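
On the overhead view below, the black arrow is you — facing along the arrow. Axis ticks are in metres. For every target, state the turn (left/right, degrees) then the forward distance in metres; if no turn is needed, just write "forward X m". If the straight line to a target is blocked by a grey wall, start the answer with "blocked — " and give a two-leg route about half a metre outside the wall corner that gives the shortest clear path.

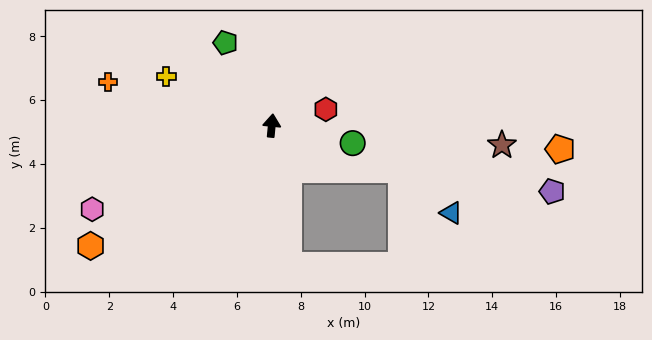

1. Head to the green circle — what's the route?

turn right 97°, forward 2.6 m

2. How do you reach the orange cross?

turn left 81°, forward 5.3 m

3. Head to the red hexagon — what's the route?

turn right 68°, forward 1.8 m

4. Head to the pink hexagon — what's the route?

turn left 120°, forward 6.2 m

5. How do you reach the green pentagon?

turn left 35°, forward 3.0 m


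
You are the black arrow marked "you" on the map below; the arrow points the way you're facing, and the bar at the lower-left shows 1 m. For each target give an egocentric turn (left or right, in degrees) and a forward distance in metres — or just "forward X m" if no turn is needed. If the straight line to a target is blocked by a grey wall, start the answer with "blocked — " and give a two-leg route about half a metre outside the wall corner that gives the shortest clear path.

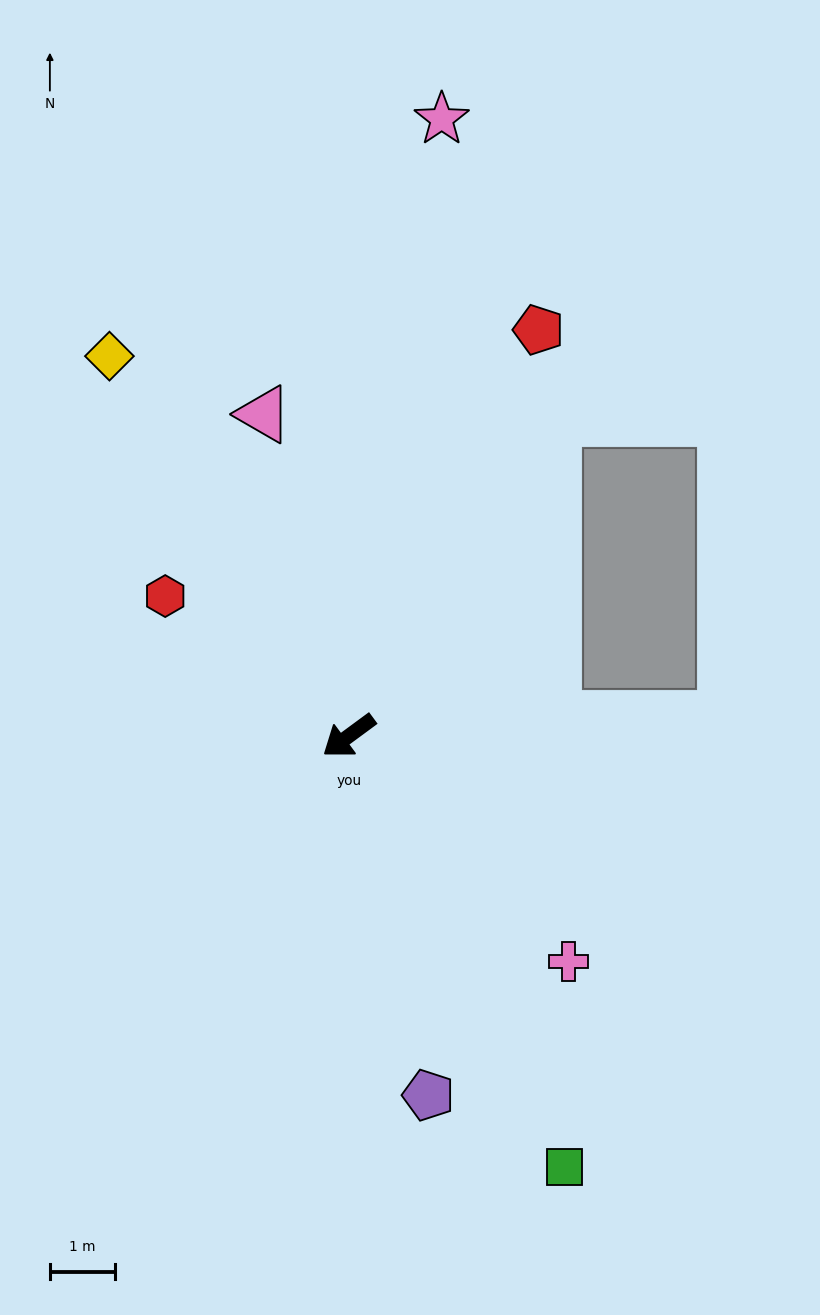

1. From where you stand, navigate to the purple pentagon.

turn left 66°, forward 5.7 m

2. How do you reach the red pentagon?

turn right 151°, forward 6.9 m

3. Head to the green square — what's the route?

turn left 80°, forward 7.4 m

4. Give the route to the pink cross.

turn left 98°, forward 4.9 m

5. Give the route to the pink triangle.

turn right 112°, forward 5.1 m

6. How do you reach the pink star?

turn right 135°, forward 9.6 m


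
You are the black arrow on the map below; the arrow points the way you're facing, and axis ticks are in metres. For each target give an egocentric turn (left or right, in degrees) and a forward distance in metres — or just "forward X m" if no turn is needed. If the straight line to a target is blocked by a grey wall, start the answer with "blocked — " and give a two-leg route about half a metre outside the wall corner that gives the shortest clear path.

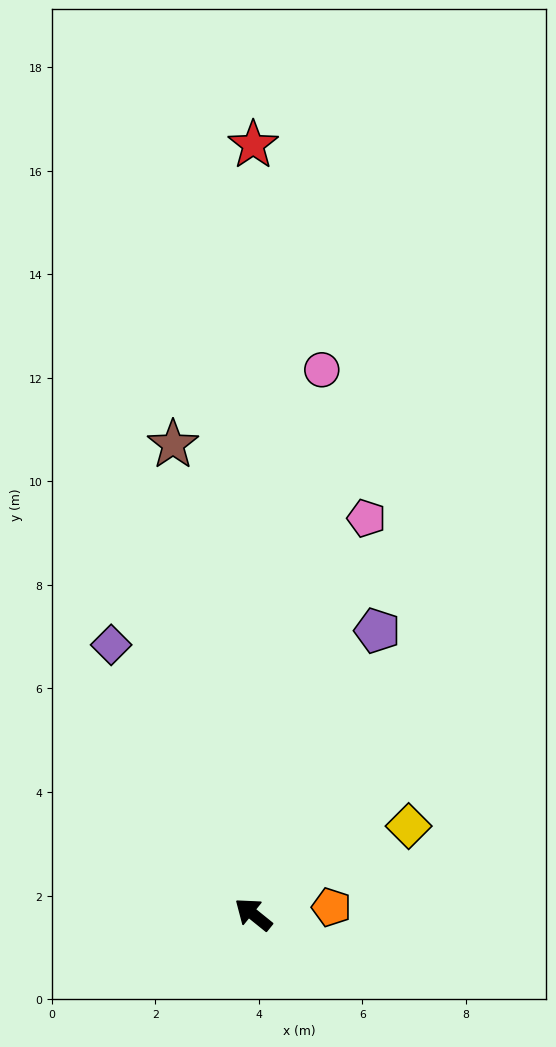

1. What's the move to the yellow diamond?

turn right 112°, forward 3.5 m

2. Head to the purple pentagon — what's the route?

turn right 75°, forward 6.0 m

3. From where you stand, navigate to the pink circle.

turn right 58°, forward 10.6 m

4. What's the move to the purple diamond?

turn right 23°, forward 5.9 m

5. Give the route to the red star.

turn right 51°, forward 14.9 m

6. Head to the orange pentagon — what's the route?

turn right 136°, forward 1.5 m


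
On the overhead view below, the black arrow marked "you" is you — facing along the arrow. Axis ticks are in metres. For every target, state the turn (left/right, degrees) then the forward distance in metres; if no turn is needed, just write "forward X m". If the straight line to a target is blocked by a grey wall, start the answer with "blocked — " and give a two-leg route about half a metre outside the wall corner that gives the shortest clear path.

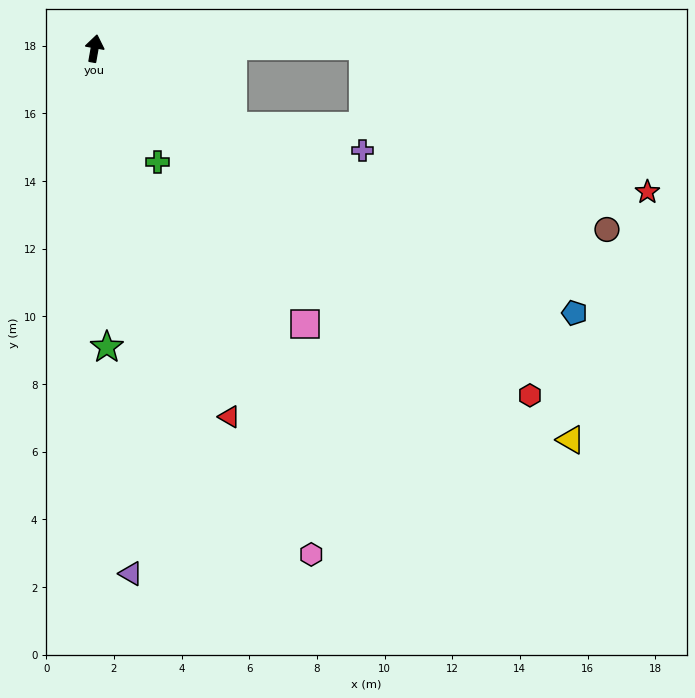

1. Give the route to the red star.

blocked — turn right 80°, forward 7.9 m, then turn right 27°, forward 9.4 m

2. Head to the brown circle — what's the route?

blocked — turn right 80°, forward 7.9 m, then turn right 37°, forward 9.0 m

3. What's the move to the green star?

turn right 168°, forward 8.8 m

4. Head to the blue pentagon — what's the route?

turn right 109°, forward 16.2 m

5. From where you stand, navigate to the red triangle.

turn right 150°, forward 11.6 m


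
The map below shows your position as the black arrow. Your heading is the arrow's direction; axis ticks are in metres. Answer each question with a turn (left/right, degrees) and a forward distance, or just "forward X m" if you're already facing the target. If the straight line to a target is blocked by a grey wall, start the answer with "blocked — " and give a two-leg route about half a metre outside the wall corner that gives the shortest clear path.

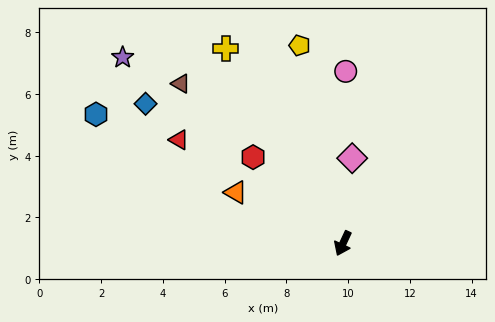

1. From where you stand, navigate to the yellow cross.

turn right 124°, forward 7.4 m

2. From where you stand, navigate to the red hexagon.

turn right 109°, forward 4.0 m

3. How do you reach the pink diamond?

turn right 161°, forward 2.8 m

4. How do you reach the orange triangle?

turn right 91°, forward 3.8 m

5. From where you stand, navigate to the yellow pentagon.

turn right 143°, forward 6.6 m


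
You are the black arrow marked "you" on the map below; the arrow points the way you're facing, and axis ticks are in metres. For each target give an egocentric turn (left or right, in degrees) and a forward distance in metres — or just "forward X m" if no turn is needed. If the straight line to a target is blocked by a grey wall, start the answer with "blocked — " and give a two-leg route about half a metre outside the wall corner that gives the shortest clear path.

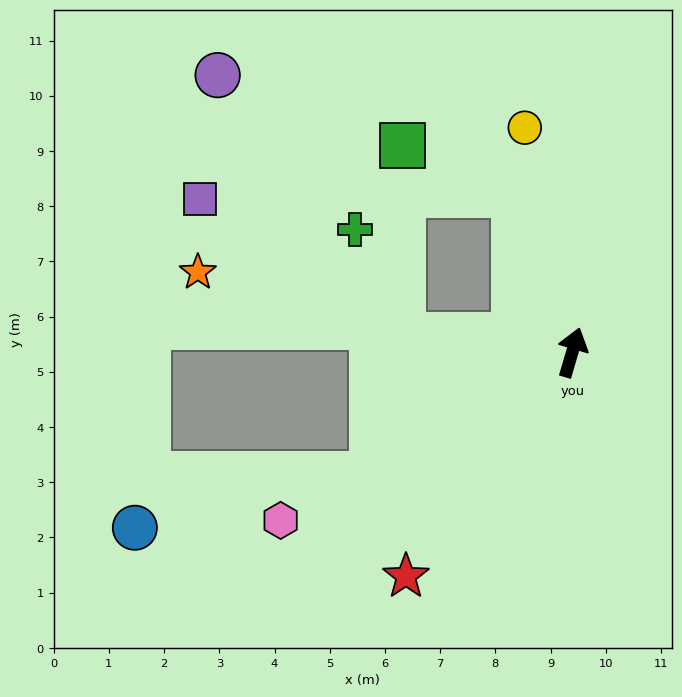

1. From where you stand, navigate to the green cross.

blocked — turn left 101°, forward 3.1 m, then turn right 61°, forward 2.1 m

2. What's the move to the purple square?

blocked — turn left 101°, forward 3.1 m, then turn right 29°, forward 4.4 m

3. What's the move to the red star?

turn left 160°, forward 5.1 m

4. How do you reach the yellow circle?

turn left 28°, forward 4.2 m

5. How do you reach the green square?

blocked — turn left 36°, forward 3.0 m, then turn left 47°, forward 2.2 m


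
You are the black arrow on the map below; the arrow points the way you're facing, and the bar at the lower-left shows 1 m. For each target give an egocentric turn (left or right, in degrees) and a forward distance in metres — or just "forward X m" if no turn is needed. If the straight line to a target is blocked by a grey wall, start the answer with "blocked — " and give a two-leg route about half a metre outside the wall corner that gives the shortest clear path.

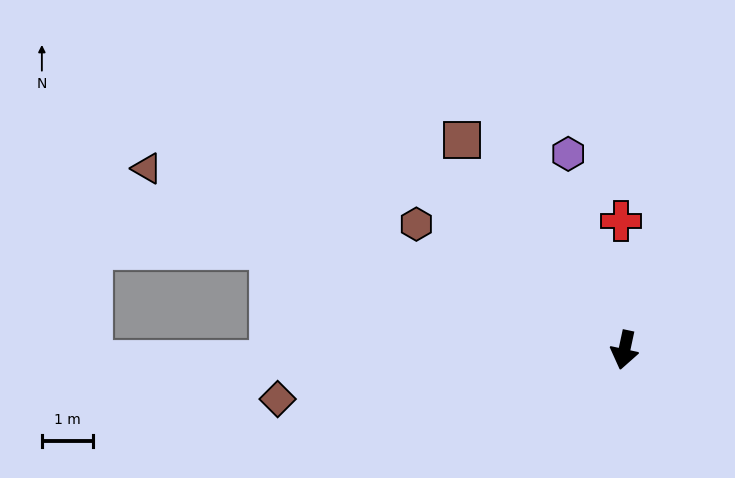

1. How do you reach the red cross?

turn right 166°, forward 2.5 m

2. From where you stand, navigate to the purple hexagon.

turn right 152°, forward 4.0 m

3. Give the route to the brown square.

turn right 130°, forward 5.2 m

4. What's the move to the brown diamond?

turn right 70°, forward 6.8 m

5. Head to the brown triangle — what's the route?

turn right 99°, forward 10.0 m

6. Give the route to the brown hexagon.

turn right 109°, forward 4.7 m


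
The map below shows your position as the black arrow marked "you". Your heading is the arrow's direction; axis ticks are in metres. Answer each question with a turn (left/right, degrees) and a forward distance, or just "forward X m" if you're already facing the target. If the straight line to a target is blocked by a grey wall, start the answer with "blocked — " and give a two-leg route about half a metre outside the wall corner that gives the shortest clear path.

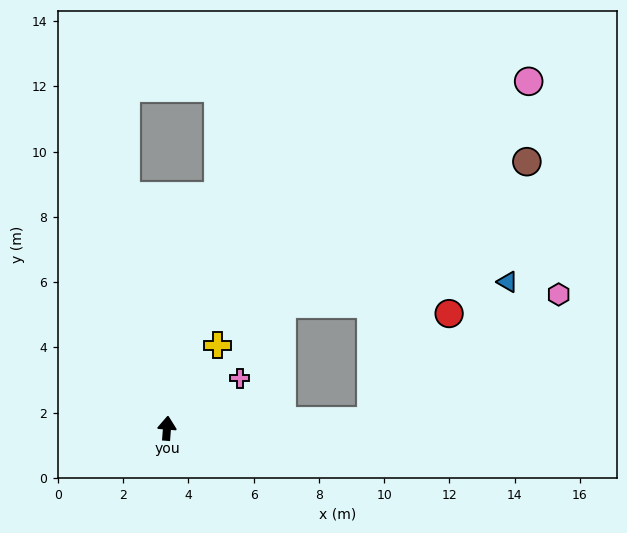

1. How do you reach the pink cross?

turn right 51°, forward 2.7 m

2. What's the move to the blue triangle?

blocked — turn right 83°, forward 6.2 m, then turn left 43°, forward 6.0 m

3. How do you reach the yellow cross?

turn right 27°, forward 3.0 m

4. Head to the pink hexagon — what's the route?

blocked — turn right 83°, forward 6.2 m, then turn left 31°, forward 6.9 m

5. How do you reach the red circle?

blocked — turn right 83°, forward 6.2 m, then turn left 51°, forward 4.1 m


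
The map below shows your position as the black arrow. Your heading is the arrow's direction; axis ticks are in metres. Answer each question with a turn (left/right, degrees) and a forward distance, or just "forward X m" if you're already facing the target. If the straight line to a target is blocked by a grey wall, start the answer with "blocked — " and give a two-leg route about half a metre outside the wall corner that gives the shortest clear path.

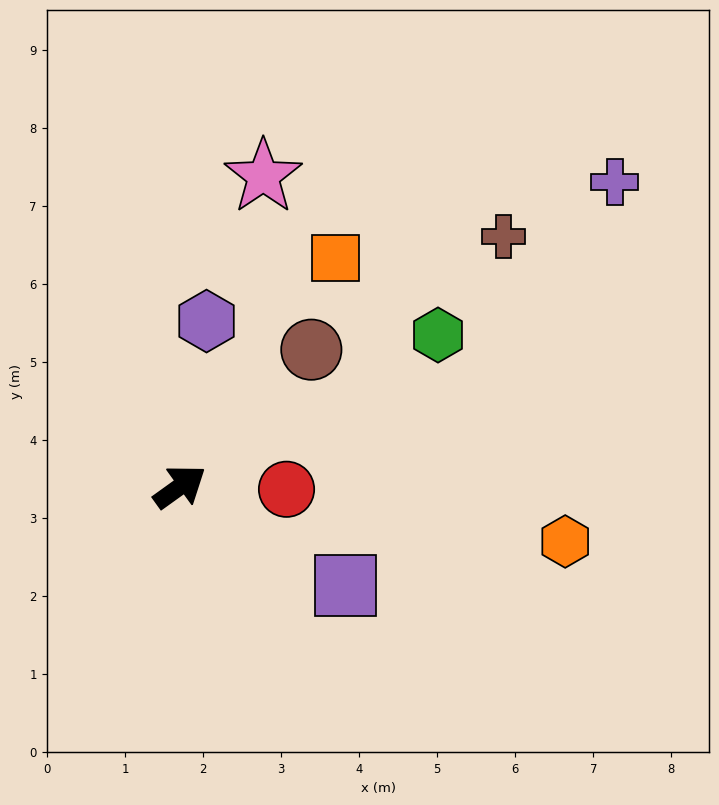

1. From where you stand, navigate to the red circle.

turn right 37°, forward 1.4 m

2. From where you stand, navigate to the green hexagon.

turn right 5°, forward 3.8 m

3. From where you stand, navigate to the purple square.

turn right 67°, forward 2.5 m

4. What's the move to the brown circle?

turn left 10°, forward 2.4 m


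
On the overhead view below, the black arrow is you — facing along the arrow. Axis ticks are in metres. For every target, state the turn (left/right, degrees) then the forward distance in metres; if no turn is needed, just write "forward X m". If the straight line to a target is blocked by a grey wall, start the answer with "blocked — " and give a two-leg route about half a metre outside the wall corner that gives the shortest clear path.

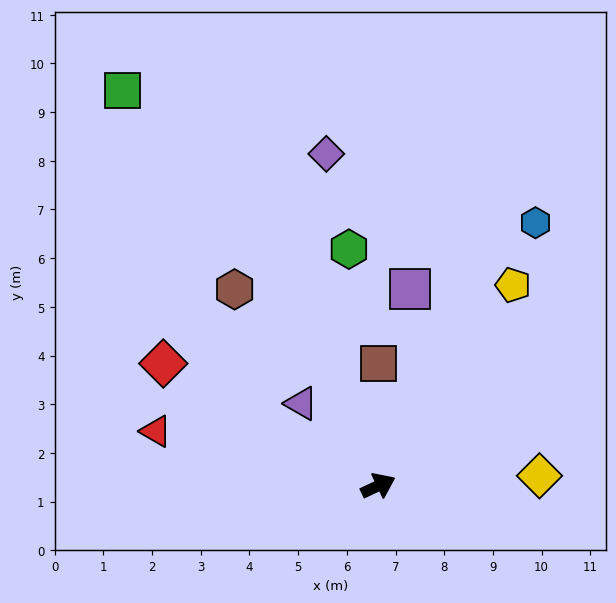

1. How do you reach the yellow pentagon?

turn left 31°, forward 5.0 m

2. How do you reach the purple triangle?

turn left 108°, forward 2.3 m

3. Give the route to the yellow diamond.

turn right 22°, forward 3.3 m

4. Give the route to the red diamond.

turn left 125°, forward 5.1 m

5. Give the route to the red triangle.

turn left 141°, forward 4.7 m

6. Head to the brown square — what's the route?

turn left 65°, forward 2.5 m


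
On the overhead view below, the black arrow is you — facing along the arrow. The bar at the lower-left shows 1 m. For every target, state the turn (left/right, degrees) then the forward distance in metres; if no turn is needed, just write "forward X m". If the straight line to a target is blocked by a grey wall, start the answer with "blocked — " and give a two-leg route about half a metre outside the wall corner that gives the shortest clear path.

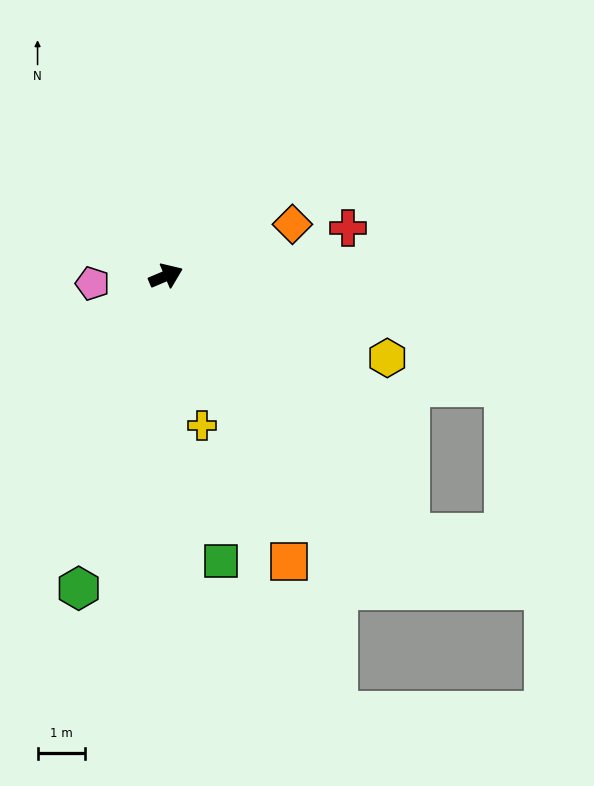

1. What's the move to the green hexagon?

turn right 129°, forward 6.9 m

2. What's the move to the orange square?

turn right 90°, forward 6.6 m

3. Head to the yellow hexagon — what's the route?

turn right 43°, forward 5.0 m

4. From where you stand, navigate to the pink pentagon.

turn left 163°, forward 1.6 m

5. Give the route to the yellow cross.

turn right 99°, forward 3.3 m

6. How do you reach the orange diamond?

forward 2.9 m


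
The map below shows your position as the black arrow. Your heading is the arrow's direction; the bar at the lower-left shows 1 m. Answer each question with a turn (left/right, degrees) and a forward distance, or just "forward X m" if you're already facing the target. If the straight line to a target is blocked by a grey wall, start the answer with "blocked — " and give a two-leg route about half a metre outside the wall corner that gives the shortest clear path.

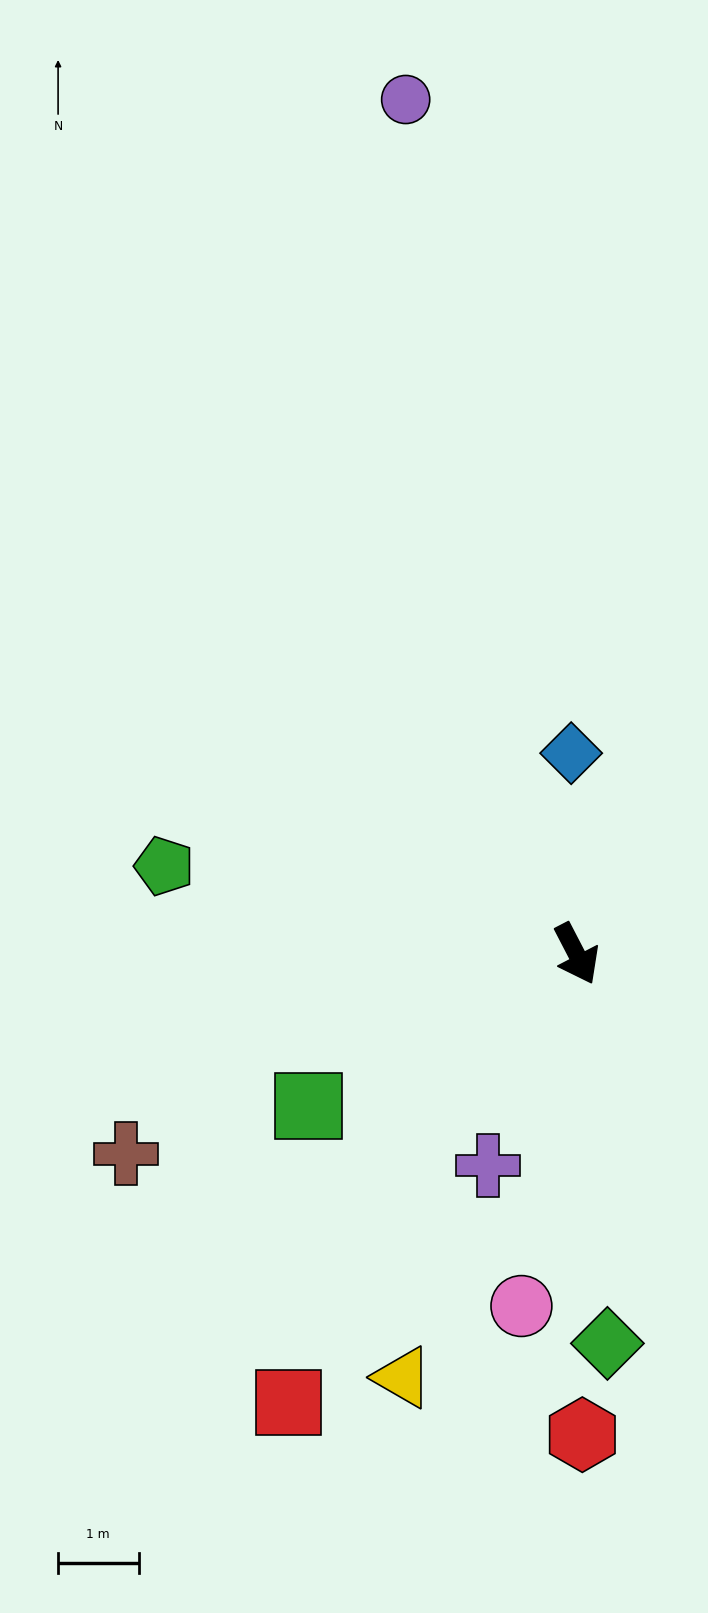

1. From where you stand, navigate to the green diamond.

turn right 23°, forward 4.9 m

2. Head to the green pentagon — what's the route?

turn right 129°, forward 5.2 m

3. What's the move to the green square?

turn right 88°, forward 3.8 m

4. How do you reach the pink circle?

turn right 36°, forward 4.4 m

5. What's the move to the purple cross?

turn right 50°, forward 2.9 m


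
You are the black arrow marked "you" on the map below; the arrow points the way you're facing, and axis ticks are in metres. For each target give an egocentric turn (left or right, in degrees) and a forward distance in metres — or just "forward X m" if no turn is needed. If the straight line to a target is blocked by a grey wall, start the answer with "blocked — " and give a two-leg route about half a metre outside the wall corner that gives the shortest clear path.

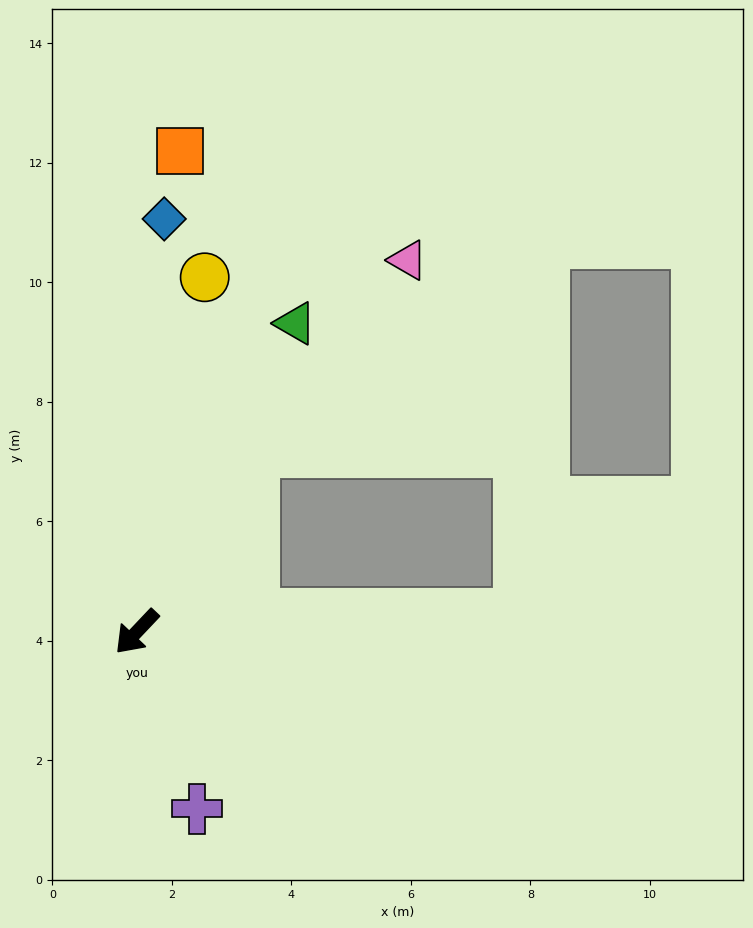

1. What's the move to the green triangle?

turn right 164°, forward 5.8 m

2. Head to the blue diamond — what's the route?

turn right 140°, forward 6.9 m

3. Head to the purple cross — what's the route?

turn left 62°, forward 3.1 m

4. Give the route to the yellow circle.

turn right 147°, forward 6.0 m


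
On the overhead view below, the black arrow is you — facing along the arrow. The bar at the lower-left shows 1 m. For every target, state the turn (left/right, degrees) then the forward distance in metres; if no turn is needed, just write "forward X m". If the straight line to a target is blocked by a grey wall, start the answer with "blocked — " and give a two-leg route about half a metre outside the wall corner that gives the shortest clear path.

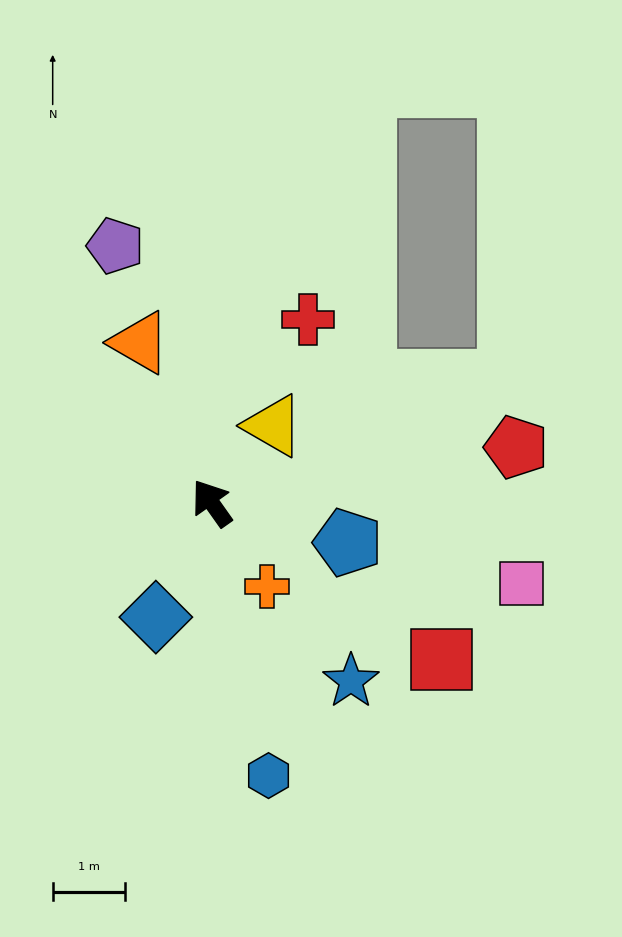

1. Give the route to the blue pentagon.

turn right 142°, forward 2.0 m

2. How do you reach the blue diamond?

turn left 119°, forward 1.8 m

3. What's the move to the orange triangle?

turn right 11°, forward 2.4 m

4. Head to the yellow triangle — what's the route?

turn right 74°, forward 1.4 m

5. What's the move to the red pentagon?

turn right 115°, forward 4.3 m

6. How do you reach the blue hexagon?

turn left 156°, forward 3.8 m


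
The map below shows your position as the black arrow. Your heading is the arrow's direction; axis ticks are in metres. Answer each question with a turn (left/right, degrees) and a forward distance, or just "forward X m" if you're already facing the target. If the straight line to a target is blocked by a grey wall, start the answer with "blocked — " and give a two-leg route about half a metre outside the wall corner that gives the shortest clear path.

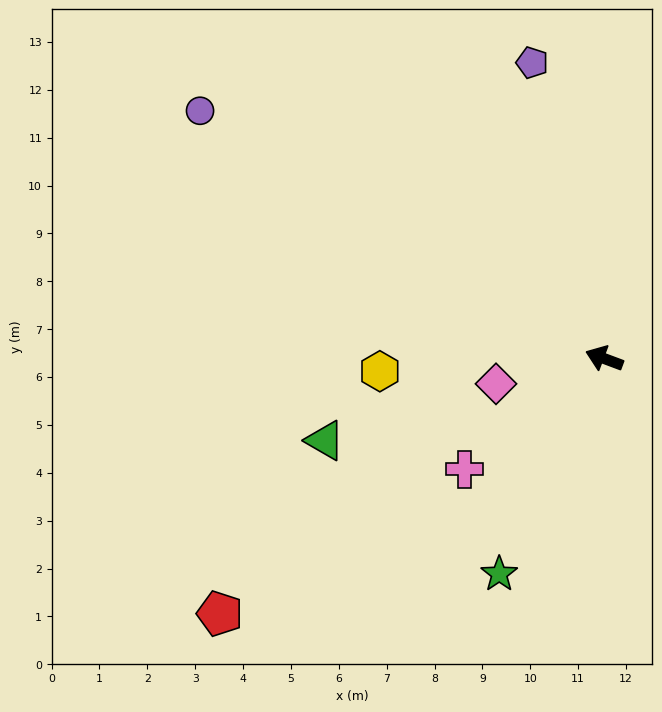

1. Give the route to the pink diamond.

turn left 34°, forward 2.3 m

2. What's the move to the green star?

turn left 85°, forward 5.0 m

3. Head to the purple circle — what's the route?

turn right 11°, forward 9.9 m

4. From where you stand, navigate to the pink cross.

turn left 59°, forward 3.7 m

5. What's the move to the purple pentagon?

turn right 56°, forward 6.4 m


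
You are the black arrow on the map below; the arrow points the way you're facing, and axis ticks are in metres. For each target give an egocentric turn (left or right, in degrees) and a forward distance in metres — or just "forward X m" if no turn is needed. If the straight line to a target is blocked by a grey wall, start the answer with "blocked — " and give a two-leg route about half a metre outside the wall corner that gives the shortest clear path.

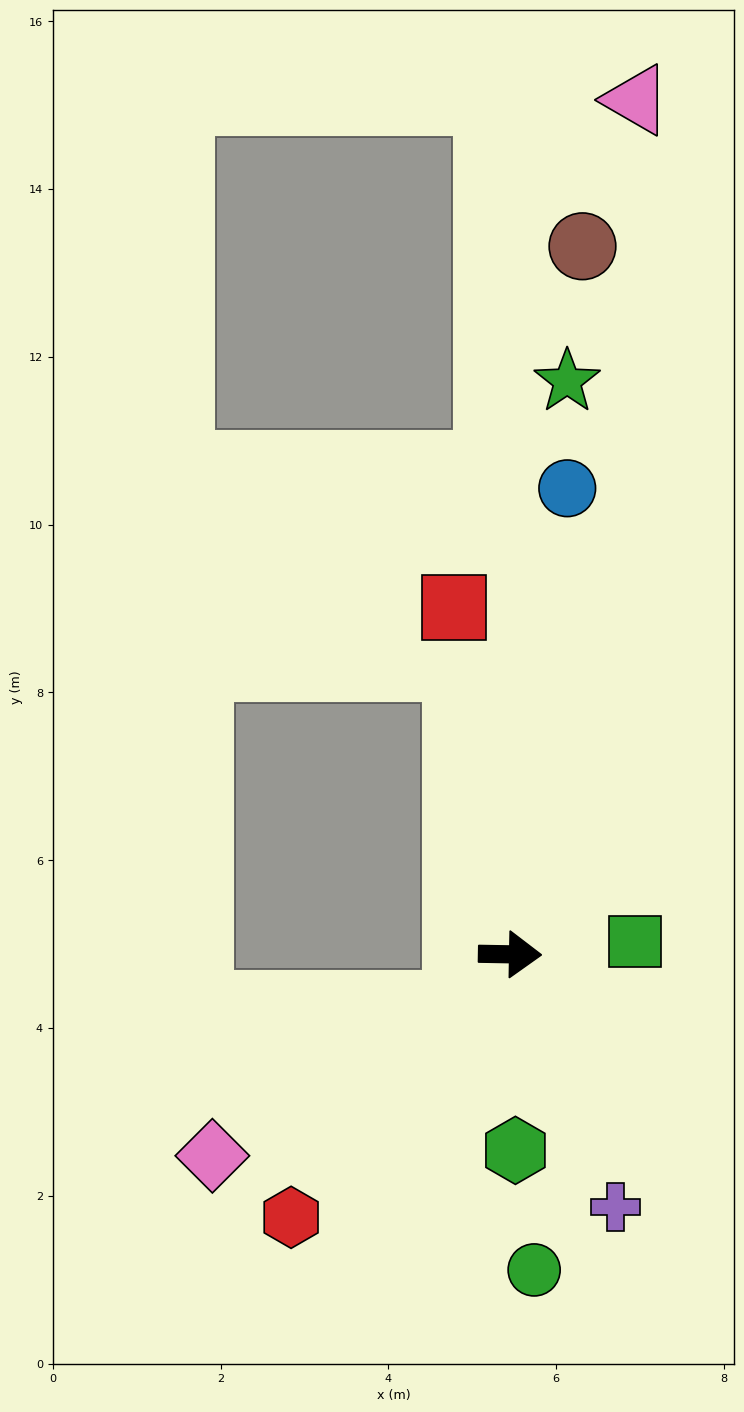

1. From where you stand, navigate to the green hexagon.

turn right 87°, forward 2.3 m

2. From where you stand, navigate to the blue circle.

turn left 84°, forward 5.6 m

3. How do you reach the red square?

turn left 100°, forward 4.2 m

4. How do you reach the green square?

turn left 7°, forward 1.5 m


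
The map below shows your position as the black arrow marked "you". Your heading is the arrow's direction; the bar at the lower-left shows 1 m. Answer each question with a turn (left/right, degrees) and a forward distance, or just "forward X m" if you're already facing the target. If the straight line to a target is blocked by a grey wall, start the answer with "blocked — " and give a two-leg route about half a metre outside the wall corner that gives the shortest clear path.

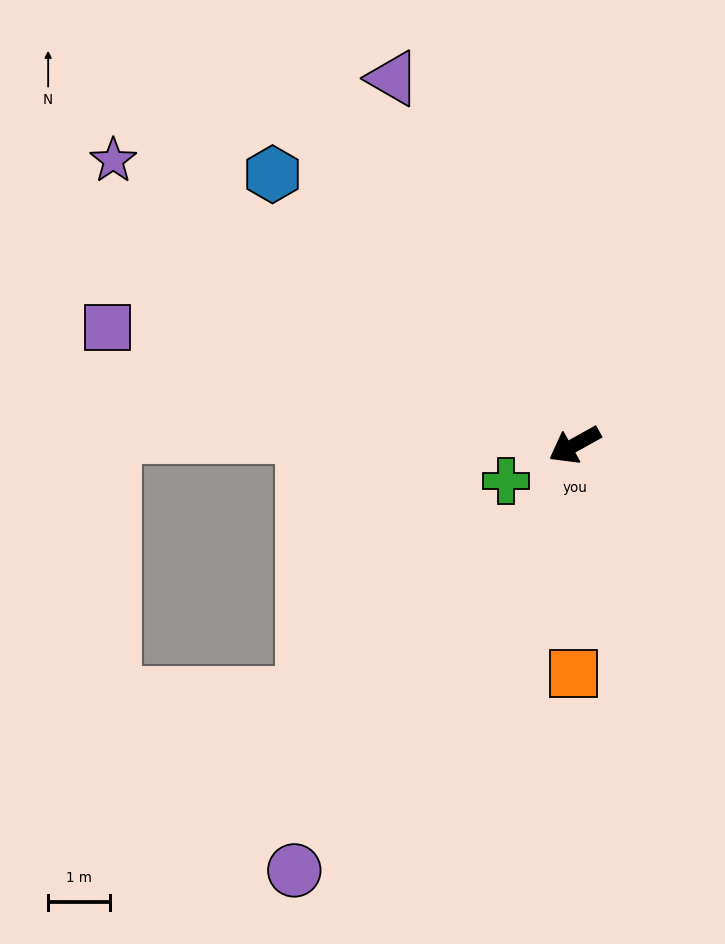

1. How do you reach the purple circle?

turn left 28°, forward 8.2 m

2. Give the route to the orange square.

turn left 61°, forward 3.7 m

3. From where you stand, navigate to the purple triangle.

turn right 93°, forward 6.6 m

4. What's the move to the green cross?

forward 1.2 m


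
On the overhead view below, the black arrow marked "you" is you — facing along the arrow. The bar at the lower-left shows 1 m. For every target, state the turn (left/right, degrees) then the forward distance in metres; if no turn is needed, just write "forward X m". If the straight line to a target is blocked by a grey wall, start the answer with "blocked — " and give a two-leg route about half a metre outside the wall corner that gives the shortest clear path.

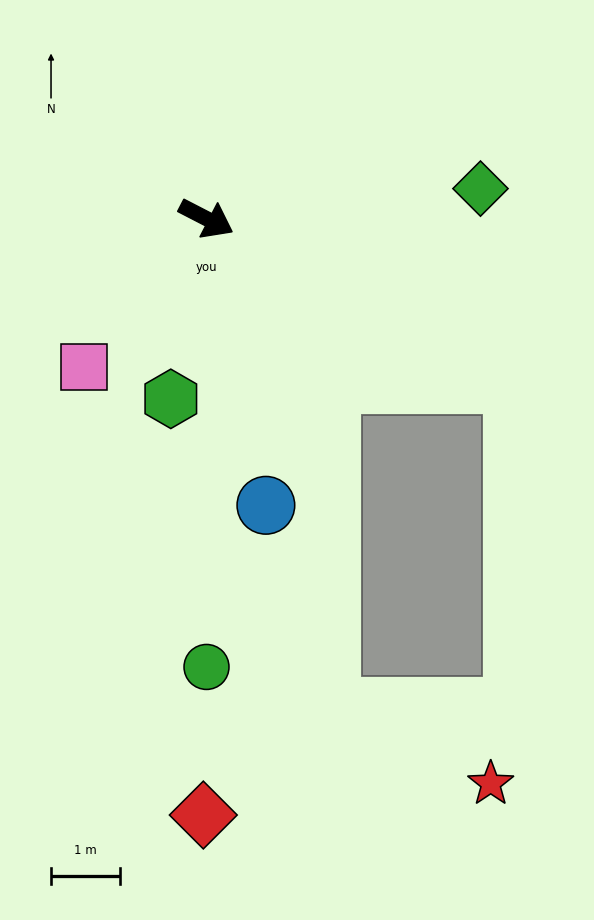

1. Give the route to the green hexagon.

turn right 74°, forward 2.7 m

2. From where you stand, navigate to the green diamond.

turn left 34°, forward 4.0 m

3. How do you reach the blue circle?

turn right 51°, forward 4.2 m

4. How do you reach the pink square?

turn right 102°, forward 2.8 m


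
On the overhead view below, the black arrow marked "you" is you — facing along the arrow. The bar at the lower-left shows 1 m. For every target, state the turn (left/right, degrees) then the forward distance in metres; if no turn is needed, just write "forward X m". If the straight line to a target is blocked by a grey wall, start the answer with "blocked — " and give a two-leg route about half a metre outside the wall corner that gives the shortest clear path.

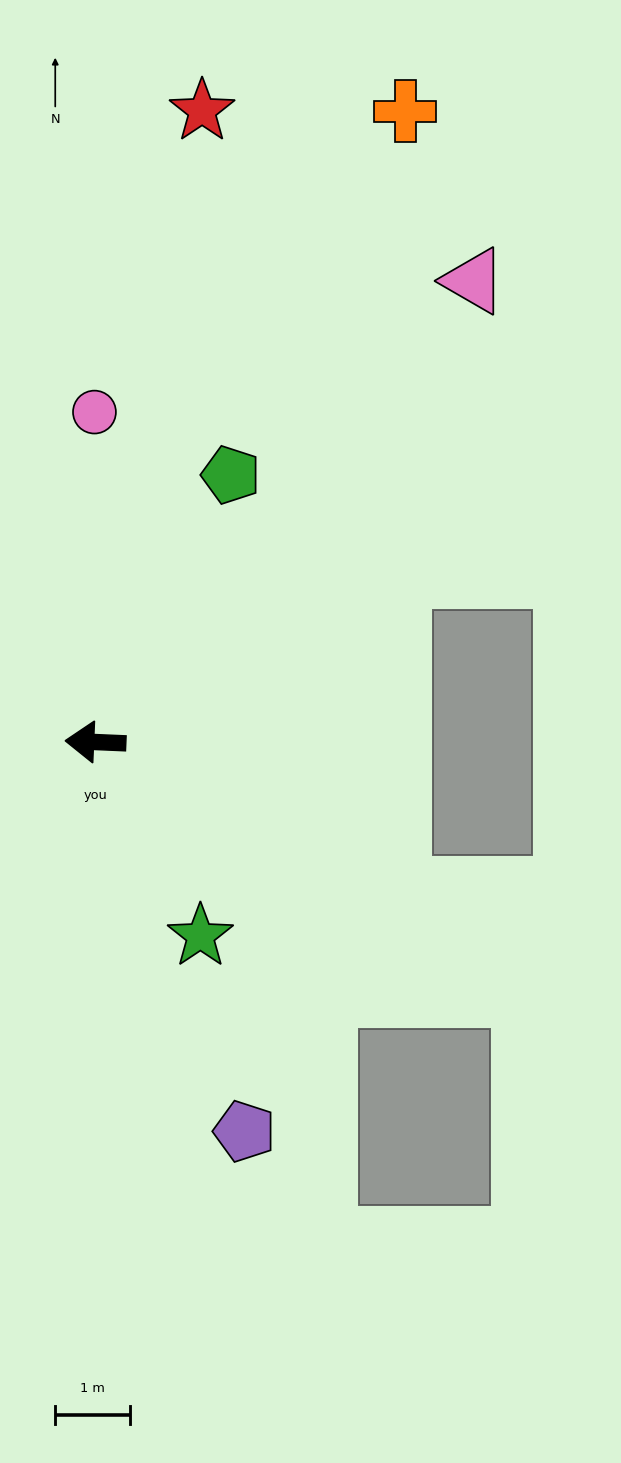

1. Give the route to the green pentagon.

turn right 114°, forward 4.0 m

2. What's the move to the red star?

turn right 97°, forward 8.5 m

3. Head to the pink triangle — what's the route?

turn right 127°, forward 8.0 m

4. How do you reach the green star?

turn left 121°, forward 2.9 m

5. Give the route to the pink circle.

turn right 87°, forward 4.4 m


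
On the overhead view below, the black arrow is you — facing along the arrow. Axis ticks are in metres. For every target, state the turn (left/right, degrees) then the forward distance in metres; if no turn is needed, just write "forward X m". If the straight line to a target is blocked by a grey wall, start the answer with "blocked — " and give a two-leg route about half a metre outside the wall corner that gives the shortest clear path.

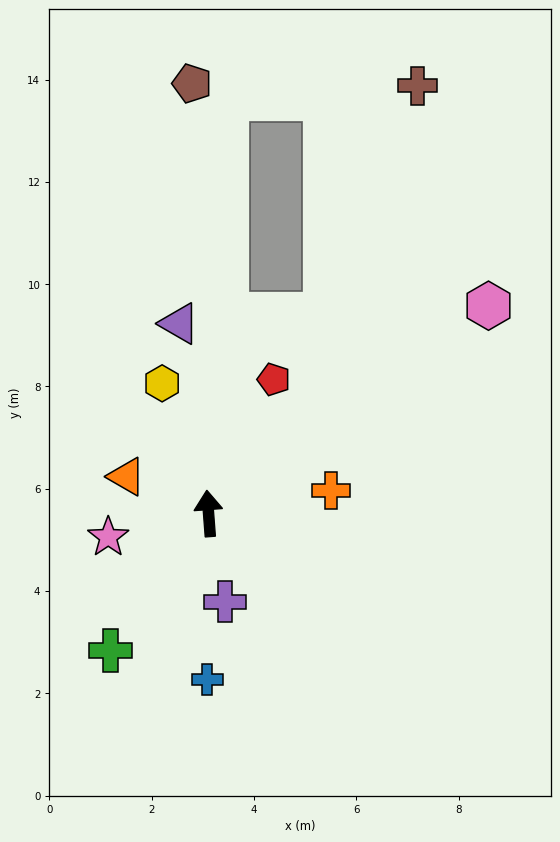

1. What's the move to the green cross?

turn left 140°, forward 3.3 m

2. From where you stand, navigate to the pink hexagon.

turn right 58°, forward 6.8 m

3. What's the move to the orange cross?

turn right 84°, forward 2.4 m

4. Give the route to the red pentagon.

turn right 30°, forward 2.9 m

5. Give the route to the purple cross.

turn right 174°, forward 1.8 m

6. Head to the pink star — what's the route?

turn left 99°, forward 2.0 m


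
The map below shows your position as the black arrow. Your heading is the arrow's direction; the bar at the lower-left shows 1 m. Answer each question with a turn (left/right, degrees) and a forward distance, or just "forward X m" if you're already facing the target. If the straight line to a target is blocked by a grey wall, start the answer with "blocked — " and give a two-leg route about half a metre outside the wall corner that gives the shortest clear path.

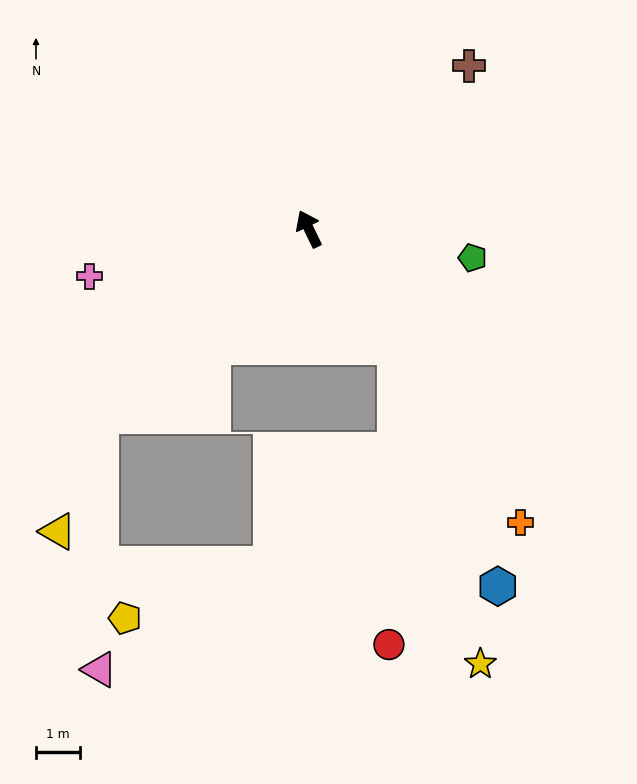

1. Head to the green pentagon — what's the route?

turn right 126°, forward 3.8 m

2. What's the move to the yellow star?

blocked — turn right 169°, forward 3.4 m, then turn right 22°, forward 7.5 m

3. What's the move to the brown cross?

turn right 70°, forward 5.2 m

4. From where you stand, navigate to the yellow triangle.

blocked — turn left 106°, forward 6.4 m, then turn left 28°, forward 2.8 m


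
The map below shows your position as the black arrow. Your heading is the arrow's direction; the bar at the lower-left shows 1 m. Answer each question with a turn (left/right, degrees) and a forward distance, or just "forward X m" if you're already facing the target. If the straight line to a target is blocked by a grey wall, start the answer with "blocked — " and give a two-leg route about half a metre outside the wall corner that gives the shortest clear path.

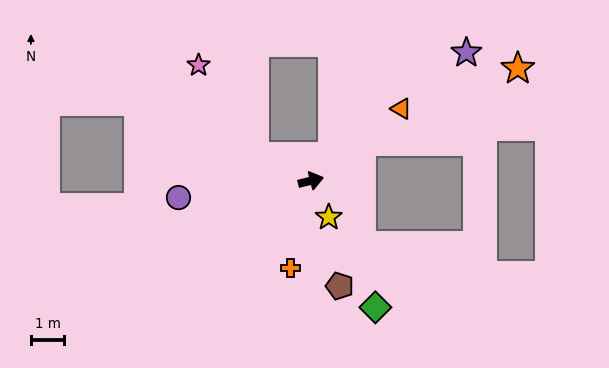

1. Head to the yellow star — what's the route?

turn right 78°, forward 1.2 m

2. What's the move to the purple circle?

turn left 173°, forward 4.0 m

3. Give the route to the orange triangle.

turn left 24°, forward 3.4 m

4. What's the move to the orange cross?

turn right 117°, forward 2.7 m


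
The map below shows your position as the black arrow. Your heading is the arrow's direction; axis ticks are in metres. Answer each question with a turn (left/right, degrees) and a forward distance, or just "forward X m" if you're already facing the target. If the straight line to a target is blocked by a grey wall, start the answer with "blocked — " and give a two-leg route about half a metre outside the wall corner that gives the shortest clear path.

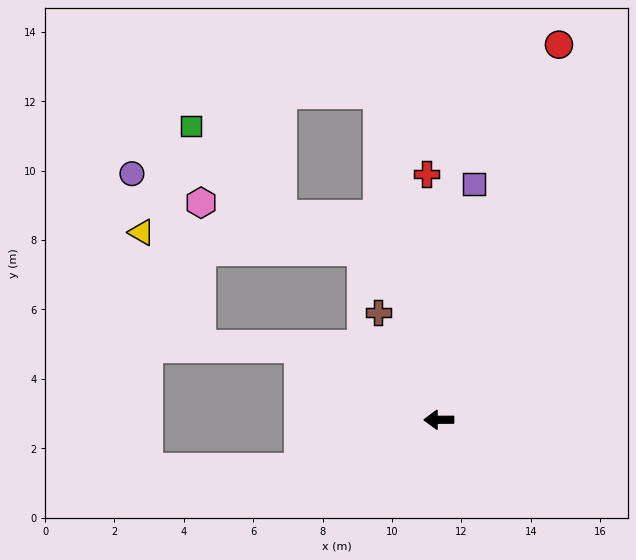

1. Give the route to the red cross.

turn right 87°, forward 7.1 m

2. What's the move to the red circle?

turn right 108°, forward 11.4 m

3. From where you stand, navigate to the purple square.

turn right 99°, forward 6.9 m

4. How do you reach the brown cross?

turn right 61°, forward 3.6 m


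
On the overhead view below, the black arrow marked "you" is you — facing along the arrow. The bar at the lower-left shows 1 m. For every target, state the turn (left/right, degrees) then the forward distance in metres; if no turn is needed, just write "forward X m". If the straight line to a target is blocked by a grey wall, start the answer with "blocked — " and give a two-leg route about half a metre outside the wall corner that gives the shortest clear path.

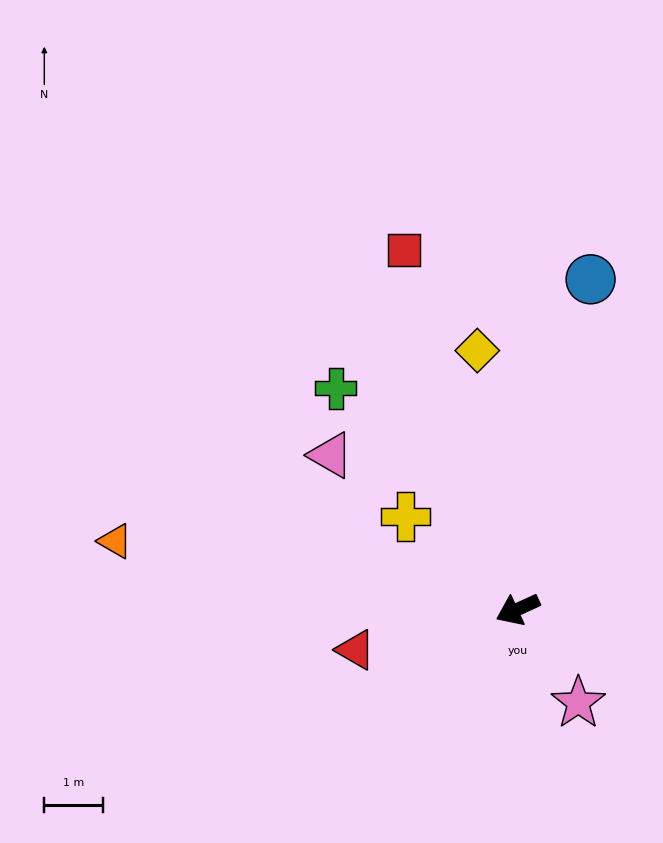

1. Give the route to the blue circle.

turn right 127°, forward 5.7 m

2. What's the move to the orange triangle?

turn right 34°, forward 6.9 m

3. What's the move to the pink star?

turn left 98°, forward 1.9 m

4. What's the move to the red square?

turn right 97°, forward 6.4 m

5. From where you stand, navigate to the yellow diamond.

turn right 106°, forward 4.4 m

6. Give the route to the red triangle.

turn right 11°, forward 2.8 m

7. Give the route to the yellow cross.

turn right 64°, forward 2.5 m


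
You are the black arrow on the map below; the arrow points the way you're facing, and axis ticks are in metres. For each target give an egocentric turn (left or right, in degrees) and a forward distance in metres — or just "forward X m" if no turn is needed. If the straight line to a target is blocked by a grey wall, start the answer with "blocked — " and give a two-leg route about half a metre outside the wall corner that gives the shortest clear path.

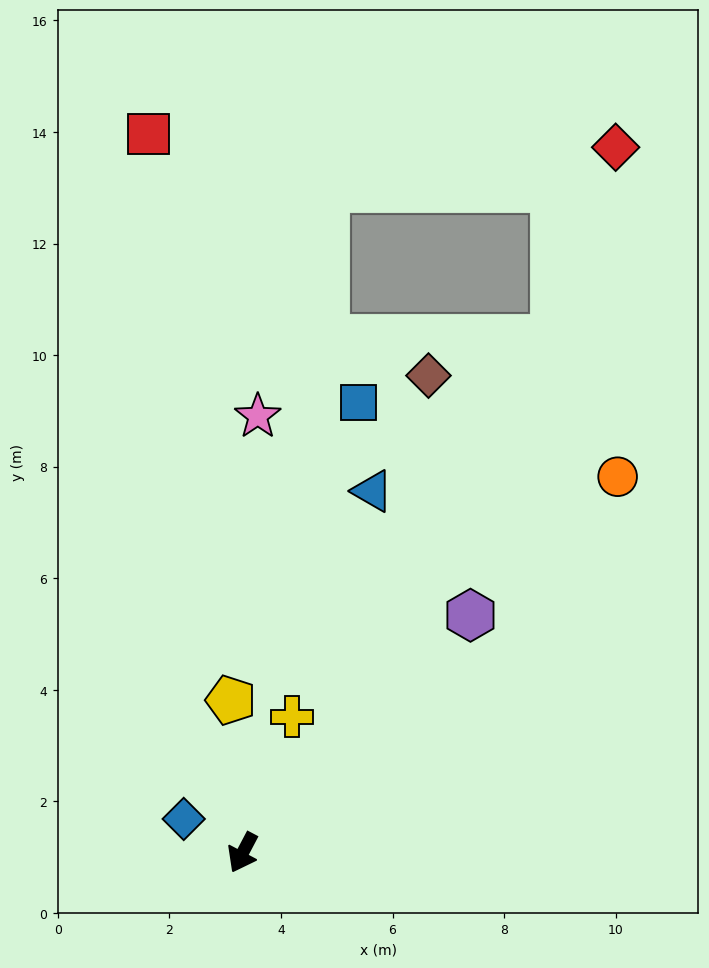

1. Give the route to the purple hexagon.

turn left 164°, forward 5.9 m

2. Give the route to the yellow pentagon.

turn right 148°, forward 2.7 m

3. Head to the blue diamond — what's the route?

turn right 92°, forward 1.2 m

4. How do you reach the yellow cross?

turn right 172°, forward 2.6 m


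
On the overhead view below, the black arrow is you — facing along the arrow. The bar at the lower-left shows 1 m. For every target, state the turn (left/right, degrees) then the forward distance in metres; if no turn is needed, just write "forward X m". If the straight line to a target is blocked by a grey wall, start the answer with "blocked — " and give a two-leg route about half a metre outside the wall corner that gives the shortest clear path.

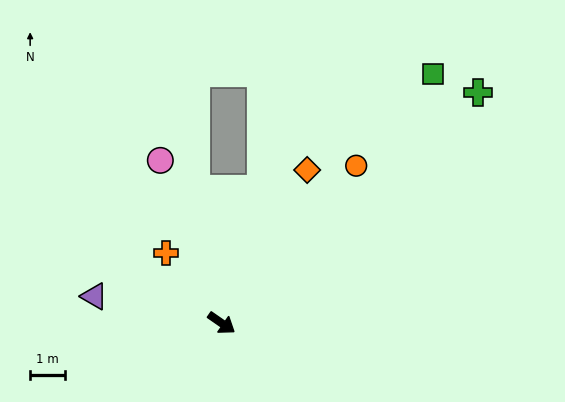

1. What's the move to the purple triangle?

turn right 157°, forward 3.8 m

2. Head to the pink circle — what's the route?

turn left 145°, forward 5.0 m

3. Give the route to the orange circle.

turn left 84°, forward 6.0 m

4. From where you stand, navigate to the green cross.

turn left 77°, forward 10.0 m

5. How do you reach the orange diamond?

turn left 96°, forward 5.1 m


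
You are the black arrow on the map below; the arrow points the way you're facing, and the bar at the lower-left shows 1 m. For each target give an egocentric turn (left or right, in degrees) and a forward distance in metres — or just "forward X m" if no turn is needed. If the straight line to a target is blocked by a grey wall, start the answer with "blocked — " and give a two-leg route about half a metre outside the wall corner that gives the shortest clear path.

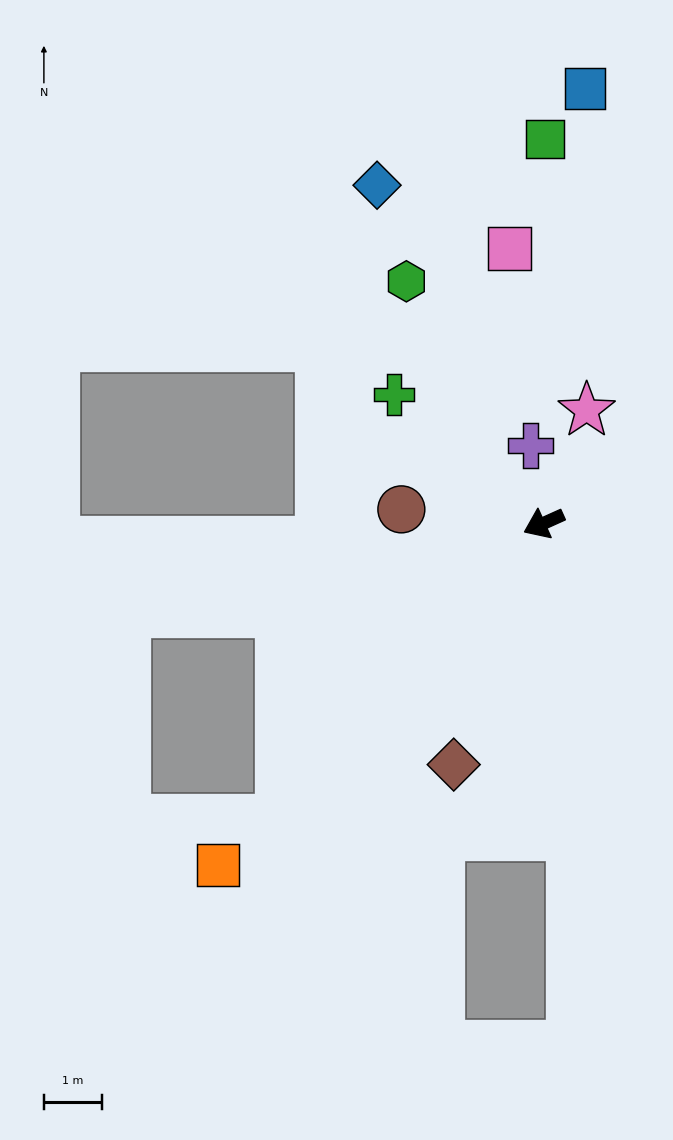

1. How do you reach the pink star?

turn right 135°, forward 2.1 m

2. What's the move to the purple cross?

turn right 104°, forward 1.4 m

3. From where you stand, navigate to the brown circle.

turn right 30°, forward 2.5 m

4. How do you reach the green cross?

turn right 65°, forward 3.4 m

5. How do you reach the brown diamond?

turn left 45°, forward 4.4 m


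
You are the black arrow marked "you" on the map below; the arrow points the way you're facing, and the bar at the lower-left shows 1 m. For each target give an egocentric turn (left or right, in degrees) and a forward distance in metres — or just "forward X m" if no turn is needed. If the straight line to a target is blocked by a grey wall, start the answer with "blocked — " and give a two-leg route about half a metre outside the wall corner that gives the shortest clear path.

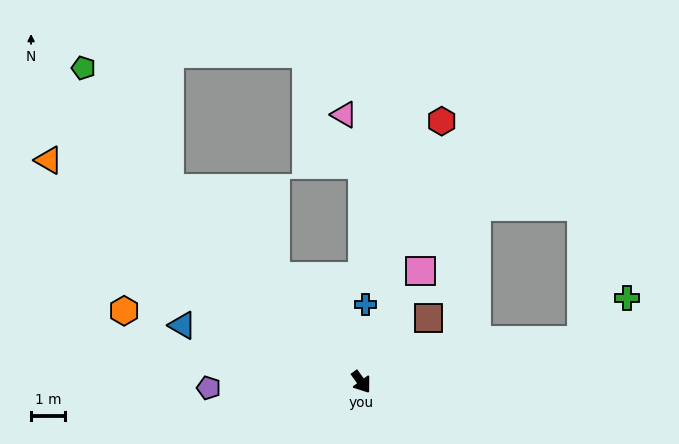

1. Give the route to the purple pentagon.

turn right 124°, forward 4.6 m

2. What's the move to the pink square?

turn left 116°, forward 3.8 m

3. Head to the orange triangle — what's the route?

turn right 161°, forward 11.4 m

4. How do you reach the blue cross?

turn left 141°, forward 2.3 m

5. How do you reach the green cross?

blocked — turn left 65°, forward 6.7 m, then turn left 32°, forward 1.9 m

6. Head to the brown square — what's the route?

turn left 98°, forward 2.8 m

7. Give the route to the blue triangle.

turn right 143°, forward 5.6 m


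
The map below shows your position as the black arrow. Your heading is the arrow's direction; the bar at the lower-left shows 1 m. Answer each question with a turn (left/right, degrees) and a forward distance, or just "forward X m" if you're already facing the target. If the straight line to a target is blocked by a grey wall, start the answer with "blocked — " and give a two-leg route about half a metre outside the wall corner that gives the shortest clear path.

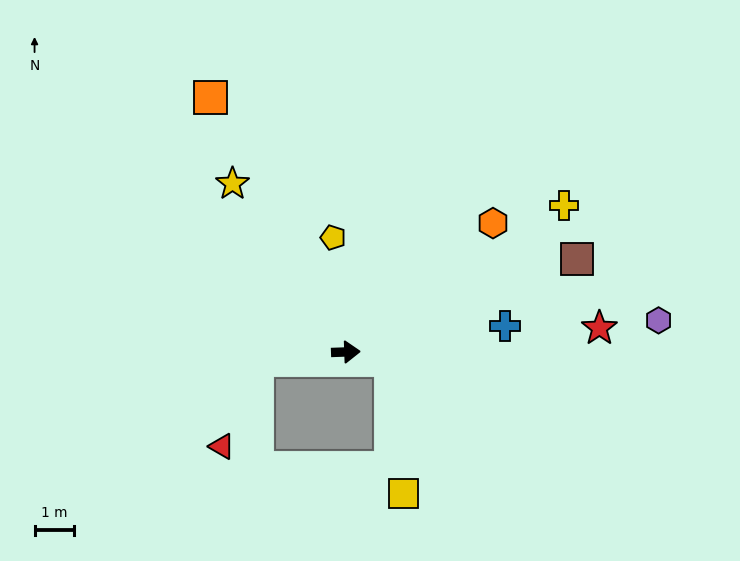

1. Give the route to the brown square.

turn left 20°, forward 6.3 m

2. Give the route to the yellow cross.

turn left 32°, forward 6.7 m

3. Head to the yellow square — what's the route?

blocked — turn right 13°, forward 1.2 m, then turn right 74°, forward 3.4 m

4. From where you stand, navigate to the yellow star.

turn left 122°, forward 5.2 m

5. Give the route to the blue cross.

turn left 7°, forward 4.1 m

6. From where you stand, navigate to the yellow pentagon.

turn left 94°, forward 2.9 m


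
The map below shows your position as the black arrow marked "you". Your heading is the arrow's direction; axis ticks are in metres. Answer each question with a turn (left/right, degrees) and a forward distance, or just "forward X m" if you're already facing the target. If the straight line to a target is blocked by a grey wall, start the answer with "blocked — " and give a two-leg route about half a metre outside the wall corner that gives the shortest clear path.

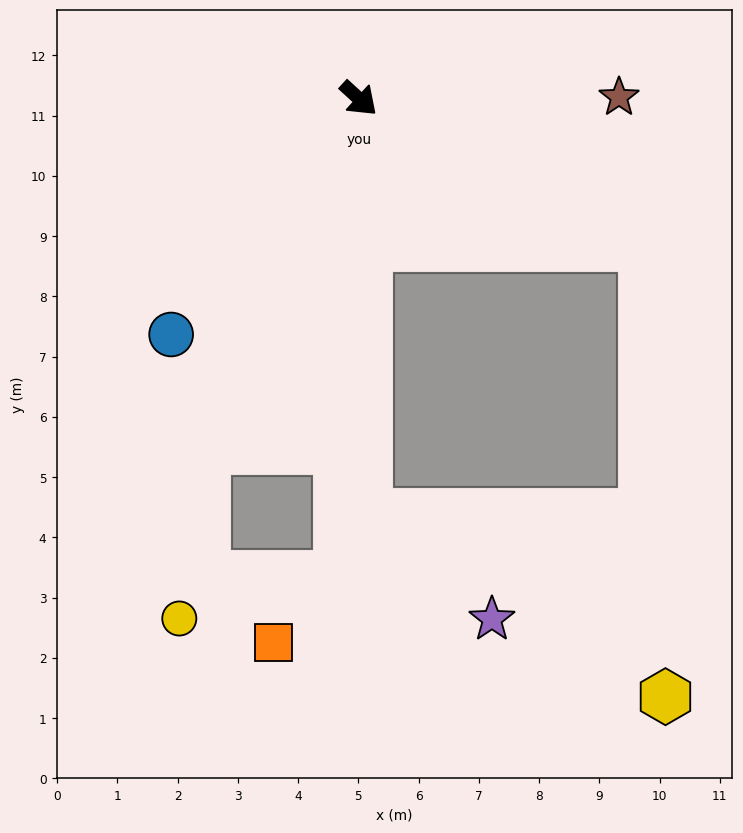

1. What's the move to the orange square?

blocked — turn right 50°, forward 7.9 m, then turn right 42°, forward 1.6 m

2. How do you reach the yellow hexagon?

blocked — turn left 15°, forward 5.3 m, then turn right 60°, forward 7.5 m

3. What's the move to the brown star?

turn left 43°, forward 4.3 m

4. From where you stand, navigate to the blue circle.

turn right 86°, forward 5.0 m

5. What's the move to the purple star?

blocked — turn right 46°, forward 6.9 m, then turn left 48°, forward 2.7 m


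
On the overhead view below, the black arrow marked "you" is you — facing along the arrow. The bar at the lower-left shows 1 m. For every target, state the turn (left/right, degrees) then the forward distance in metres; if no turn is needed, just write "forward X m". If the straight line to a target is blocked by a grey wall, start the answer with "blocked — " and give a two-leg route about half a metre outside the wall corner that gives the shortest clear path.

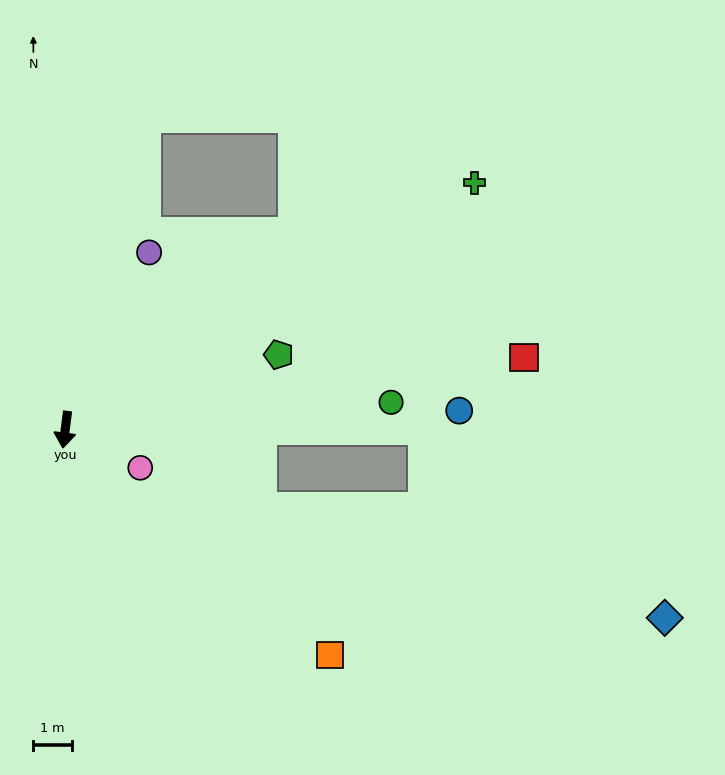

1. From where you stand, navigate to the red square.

turn left 106°, forward 12.1 m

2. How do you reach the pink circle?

turn left 70°, forward 2.2 m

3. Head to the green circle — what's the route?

turn left 102°, forward 8.5 m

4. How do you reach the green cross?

turn left 128°, forward 12.4 m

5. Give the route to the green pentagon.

turn left 117°, forward 5.9 m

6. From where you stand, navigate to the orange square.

turn left 57°, forward 9.0 m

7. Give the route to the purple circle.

turn left 162°, forward 5.1 m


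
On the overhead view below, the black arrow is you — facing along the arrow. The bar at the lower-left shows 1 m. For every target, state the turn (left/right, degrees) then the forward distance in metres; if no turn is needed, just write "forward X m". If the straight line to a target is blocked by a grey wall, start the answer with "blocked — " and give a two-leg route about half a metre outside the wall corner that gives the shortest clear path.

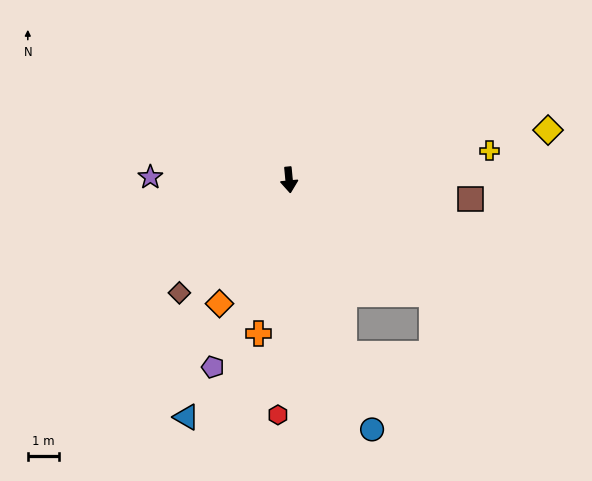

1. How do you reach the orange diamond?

turn right 35°, forward 4.6 m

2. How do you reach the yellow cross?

turn left 93°, forward 6.6 m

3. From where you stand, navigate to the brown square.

turn left 79°, forward 5.9 m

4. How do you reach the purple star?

turn right 97°, forward 4.5 m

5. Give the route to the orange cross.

turn right 17°, forward 5.1 m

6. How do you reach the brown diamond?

turn right 50°, forward 5.1 m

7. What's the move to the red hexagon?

turn right 8°, forward 7.6 m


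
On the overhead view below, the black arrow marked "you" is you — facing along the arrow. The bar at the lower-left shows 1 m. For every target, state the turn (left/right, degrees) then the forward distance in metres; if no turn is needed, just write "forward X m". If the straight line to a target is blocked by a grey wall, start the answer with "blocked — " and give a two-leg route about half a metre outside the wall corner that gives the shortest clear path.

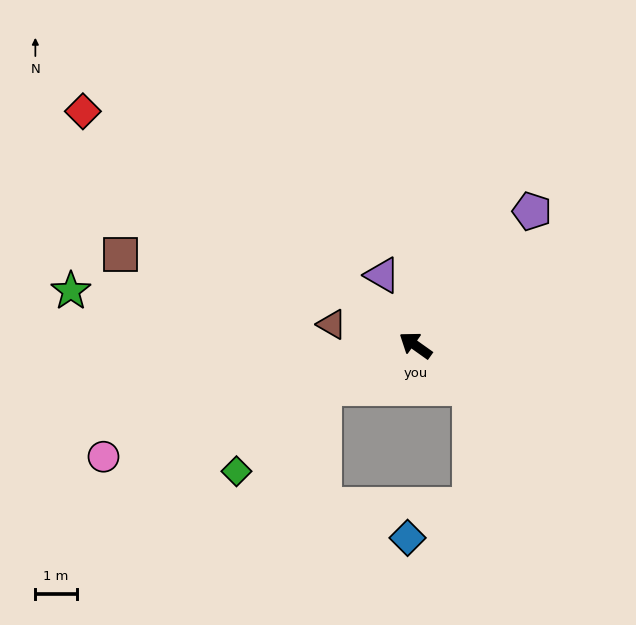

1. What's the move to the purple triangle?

turn right 29°, forward 1.9 m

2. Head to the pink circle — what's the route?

turn left 55°, forward 8.0 m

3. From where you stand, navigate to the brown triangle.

turn left 21°, forward 2.1 m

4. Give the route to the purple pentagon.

turn right 96°, forward 4.3 m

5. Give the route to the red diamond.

forward 9.8 m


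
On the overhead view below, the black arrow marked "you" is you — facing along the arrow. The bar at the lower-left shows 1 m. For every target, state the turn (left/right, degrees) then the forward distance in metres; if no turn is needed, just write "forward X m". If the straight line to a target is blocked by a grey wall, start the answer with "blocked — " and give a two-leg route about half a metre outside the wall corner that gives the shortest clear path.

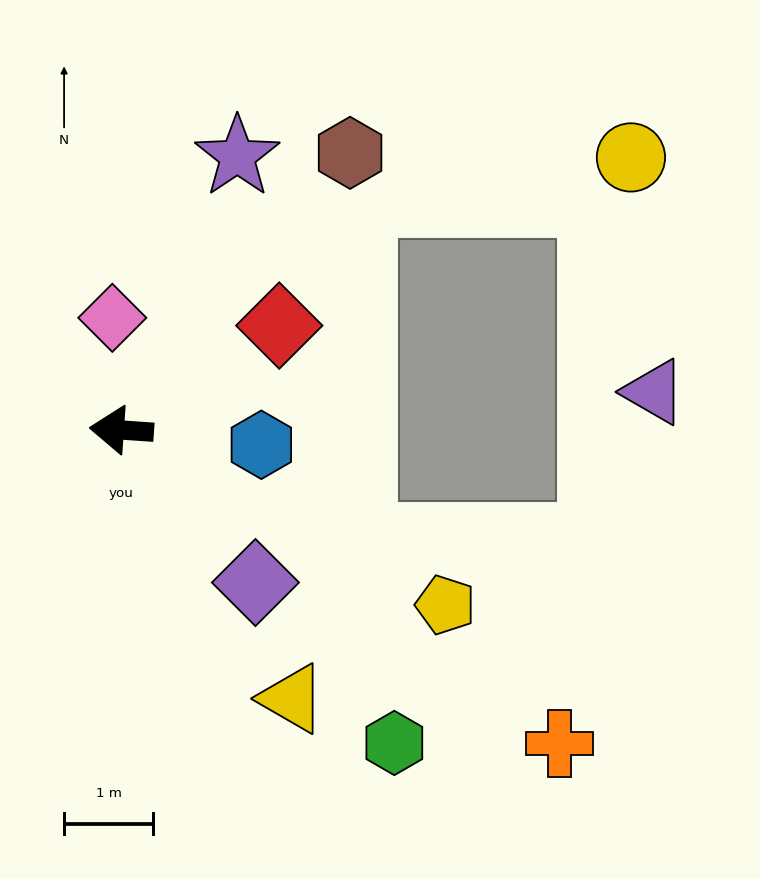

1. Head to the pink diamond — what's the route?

turn right 81°, forward 1.3 m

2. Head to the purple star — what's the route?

turn right 109°, forward 3.3 m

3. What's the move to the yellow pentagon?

turn left 156°, forward 4.1 m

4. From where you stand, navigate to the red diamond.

turn right 143°, forward 2.1 m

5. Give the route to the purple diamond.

turn left 135°, forward 2.3 m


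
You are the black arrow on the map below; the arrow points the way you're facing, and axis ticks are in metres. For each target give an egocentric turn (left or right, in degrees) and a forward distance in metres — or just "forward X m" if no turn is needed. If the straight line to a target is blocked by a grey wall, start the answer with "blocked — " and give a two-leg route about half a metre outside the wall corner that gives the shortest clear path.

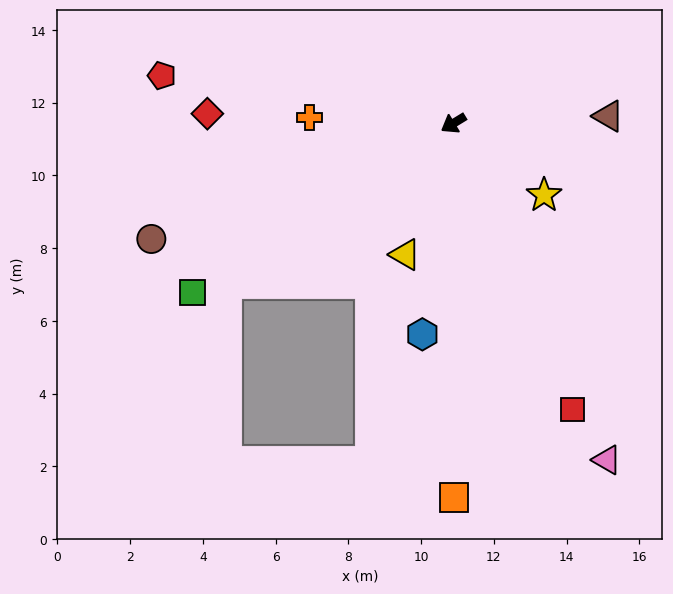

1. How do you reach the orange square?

turn left 59°, forward 10.3 m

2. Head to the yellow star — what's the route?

turn left 110°, forward 3.2 m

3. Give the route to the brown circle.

turn right 10°, forward 8.9 m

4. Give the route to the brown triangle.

turn left 151°, forward 4.3 m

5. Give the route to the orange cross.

turn right 34°, forward 4.0 m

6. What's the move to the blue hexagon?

turn left 50°, forward 5.9 m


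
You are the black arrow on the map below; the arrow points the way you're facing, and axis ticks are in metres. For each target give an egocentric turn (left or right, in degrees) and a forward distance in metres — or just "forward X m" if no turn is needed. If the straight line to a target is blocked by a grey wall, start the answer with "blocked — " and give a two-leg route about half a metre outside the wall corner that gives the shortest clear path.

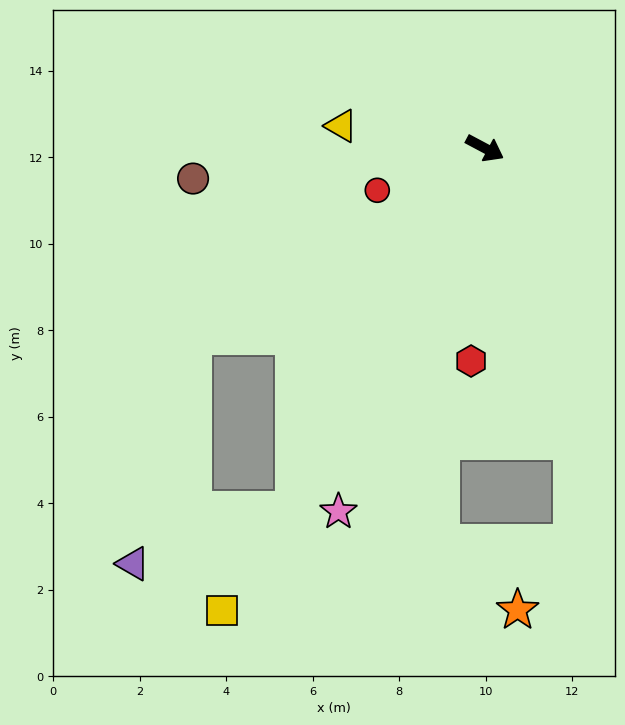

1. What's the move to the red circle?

turn right 131°, forward 2.7 m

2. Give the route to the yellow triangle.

turn right 161°, forward 3.4 m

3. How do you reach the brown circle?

turn right 146°, forward 6.8 m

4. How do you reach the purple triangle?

blocked — turn right 90°, forward 9.5 m, then turn right 43°, forward 3.9 m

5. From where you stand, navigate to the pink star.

turn right 84°, forward 9.1 m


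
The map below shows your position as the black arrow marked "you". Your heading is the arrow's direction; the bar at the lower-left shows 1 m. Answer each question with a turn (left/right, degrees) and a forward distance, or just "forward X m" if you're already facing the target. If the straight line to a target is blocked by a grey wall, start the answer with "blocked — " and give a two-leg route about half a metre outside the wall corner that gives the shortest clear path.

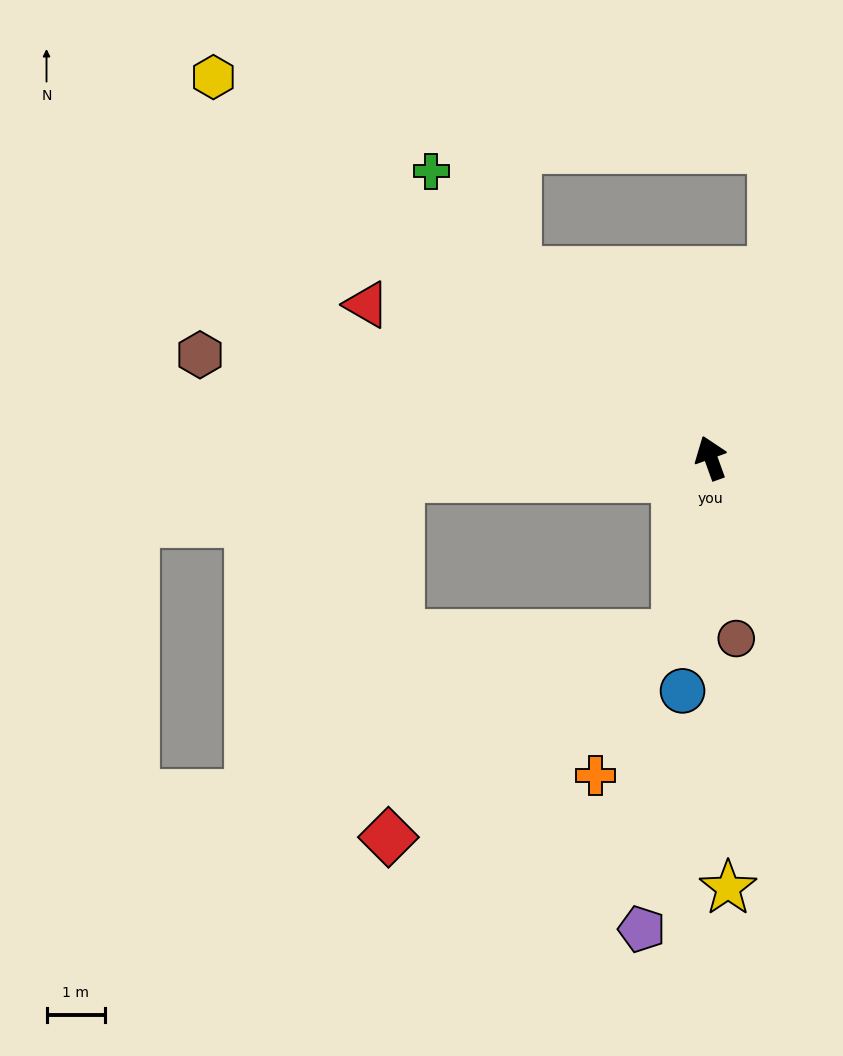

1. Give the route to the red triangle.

turn left 46°, forward 6.4 m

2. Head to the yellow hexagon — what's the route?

turn left 33°, forward 10.6 m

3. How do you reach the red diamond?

blocked — turn left 149°, forward 3.1 m, then turn right 44°, forward 6.0 m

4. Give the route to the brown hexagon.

turn left 59°, forward 8.8 m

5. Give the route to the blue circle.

turn left 153°, forward 4.0 m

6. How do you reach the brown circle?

turn left 168°, forward 3.1 m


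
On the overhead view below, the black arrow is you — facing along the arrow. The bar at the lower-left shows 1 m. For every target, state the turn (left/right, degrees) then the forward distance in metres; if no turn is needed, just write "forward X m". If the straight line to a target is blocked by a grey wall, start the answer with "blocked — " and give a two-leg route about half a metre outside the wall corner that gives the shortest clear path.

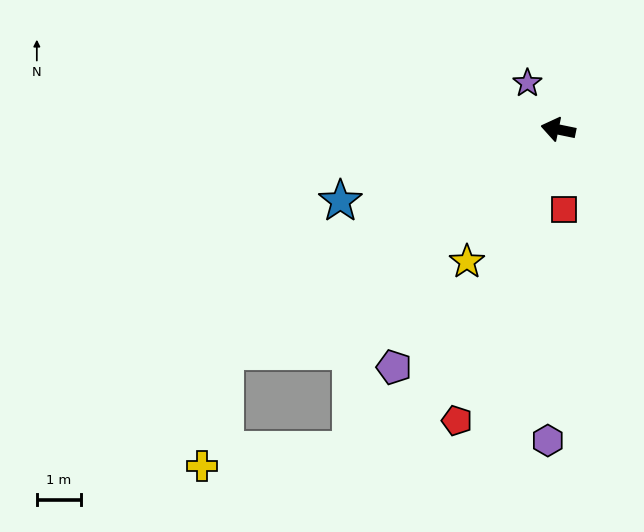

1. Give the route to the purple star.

turn right 45°, forward 1.3 m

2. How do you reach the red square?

turn left 106°, forward 1.8 m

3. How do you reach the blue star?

turn left 30°, forward 5.2 m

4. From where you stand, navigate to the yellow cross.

blocked — turn left 45°, forward 9.1 m, then turn left 45°, forward 2.7 m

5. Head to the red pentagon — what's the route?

turn left 82°, forward 7.0 m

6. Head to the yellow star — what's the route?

turn left 67°, forward 3.6 m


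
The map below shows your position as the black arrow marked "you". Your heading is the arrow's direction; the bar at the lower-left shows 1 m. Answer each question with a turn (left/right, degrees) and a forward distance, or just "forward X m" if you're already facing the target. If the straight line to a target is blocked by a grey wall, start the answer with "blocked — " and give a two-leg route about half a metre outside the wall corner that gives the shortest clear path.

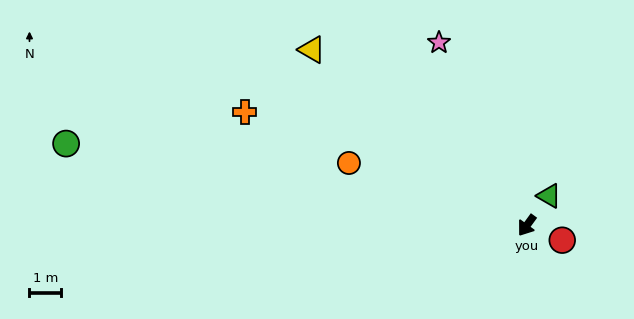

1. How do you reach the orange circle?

turn right 73°, forward 5.9 m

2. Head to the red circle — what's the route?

turn left 104°, forward 1.2 m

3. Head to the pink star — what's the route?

turn right 118°, forward 6.4 m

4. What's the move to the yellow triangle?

turn right 93°, forward 8.8 m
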